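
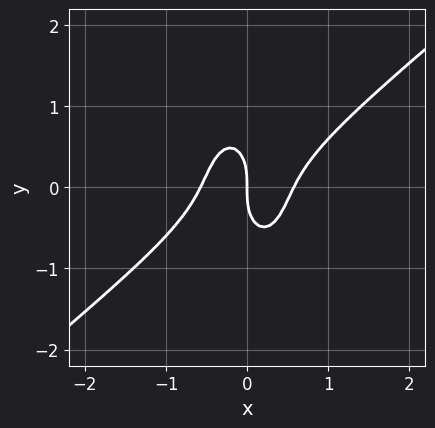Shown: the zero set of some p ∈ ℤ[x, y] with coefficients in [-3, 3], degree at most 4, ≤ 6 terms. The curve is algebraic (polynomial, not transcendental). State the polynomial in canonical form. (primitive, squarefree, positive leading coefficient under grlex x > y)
3*x^3 - 3*x^2*y - y^3 - x

1. Degree: no degree-2 curve has this shape, so deg p = 3.
2. Observable constraints: it meets the x-axis at x = 0 (among the integer gridlines); it meets the y-axis at y = 0 (among the integer gridlines).
3. Together with the visible shape, these determine p as stated.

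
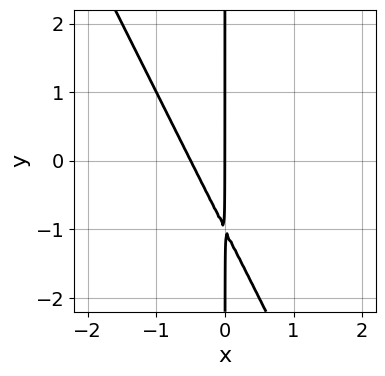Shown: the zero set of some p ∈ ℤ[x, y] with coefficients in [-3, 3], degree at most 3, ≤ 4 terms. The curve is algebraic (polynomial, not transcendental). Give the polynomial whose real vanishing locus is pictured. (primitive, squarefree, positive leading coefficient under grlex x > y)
2*x^2 + x*y + x

First, deg p = 2.
Then, from the visible intercepts: one x-axis crossing is at x = 0; the visible y-axis segment lies entirely on the curve.
Finally, solving for integer coefficients yields p as stated.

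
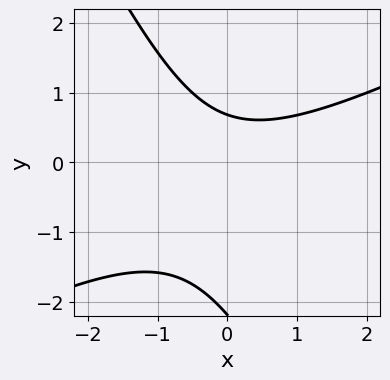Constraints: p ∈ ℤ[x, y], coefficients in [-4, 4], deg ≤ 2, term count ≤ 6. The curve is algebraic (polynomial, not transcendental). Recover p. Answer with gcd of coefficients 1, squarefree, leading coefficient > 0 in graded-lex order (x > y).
2*x^2 - 3*x*y - 2*y^2 - 3*y + 3

The degree is 2 — the shape is more complex than any degree-1 curve.
Reading off the gridlines: it misses every integer gridline on the x-axis.
The integer polynomial consistent with all of this is the stated p.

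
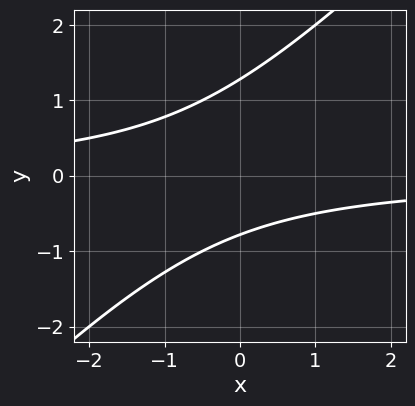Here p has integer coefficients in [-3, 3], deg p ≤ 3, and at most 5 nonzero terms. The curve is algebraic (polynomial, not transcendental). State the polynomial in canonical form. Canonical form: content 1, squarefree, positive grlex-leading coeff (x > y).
2*x*y - 2*y^2 + y + 2

(a) deg p = 2. The shape is more complex than any degree-1 curve.
(b) Against the integer gridlines: it misses every integer gridline on the x-axis.
(c) Putting this together gives p.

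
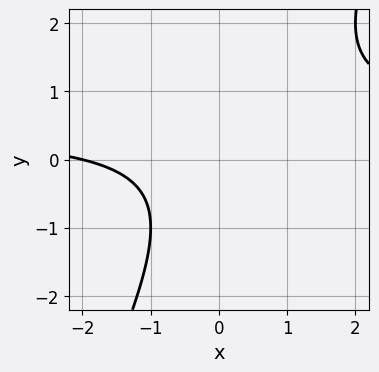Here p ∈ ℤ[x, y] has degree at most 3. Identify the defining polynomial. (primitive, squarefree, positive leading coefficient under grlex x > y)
2*x*y - y^2 - x - 2

First, the degree is 2 — the shape is more complex than any degree-1 curve.
Next, from the axis intercepts and sections: it misses every integer gridline on the y-axis; it crosses the x-axis at the gridline x = -2.
Finally, together with the visible shape, these determine p as stated.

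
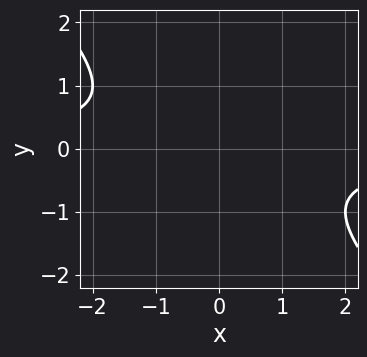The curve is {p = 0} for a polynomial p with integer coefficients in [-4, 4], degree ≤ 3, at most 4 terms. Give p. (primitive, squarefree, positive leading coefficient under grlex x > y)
x*y + y^2 + 1

First, deg p = 2.
Then, reading off the gridlines: it misses every integer gridline on the y-axis; it misses every integer gridline on the x-axis.
Finally, the integer polynomial consistent with all of this is the stated p.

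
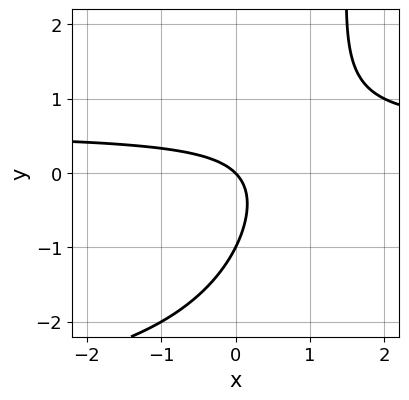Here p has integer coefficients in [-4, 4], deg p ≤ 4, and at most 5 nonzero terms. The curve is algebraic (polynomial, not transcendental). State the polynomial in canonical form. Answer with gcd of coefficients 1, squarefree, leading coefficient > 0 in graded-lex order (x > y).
First, deg p = 3. A generic line meets the curve in up to 3 points.
Next, from the axis intercepts and sections: among the integer gridlines, it crosses the y-axis at y ∈ {-1, 0}; one x-axis crossing is at x = 0.
Finally, these observations pin down the coefficients.

x*y^2 + 3*x*y - 2*y^2 - 2*x - 2*y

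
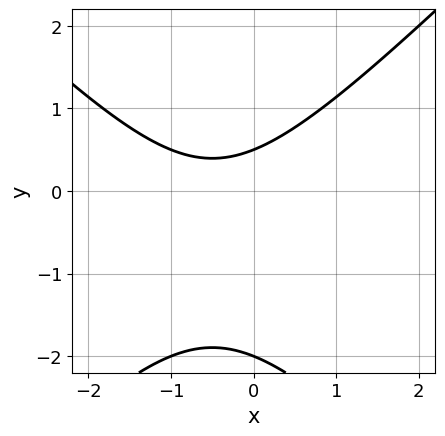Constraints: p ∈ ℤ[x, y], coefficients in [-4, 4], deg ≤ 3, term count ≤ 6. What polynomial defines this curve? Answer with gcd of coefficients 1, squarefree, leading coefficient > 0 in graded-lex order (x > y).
deg p = 2. No degree-1 curve has this shape.
Observable constraints: the curve avoids every integer x-axis point in the box; one y-axis crossing is at y = -2.
Solving for integer coefficients yields p as stated.

2*x^2 - 2*y^2 + 2*x - 3*y + 2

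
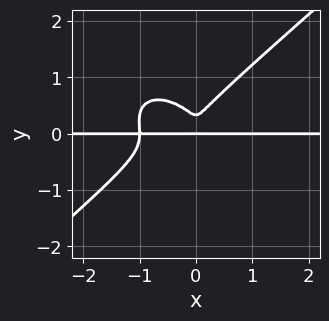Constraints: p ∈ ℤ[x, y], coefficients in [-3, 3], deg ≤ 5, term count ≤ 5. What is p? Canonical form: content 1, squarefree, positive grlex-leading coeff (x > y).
2*x^3*y - 3*y^4 + 2*x^2*y + y^3

(a) The degree is 4 — a generic line meets the curve in up to 4 points.
(b) Reading off the gridlines: the visible x-axis segment lies entirely on the curve; one y-axis crossing is at y = 0.
(c) Matching integer coefficients to the picture gives p.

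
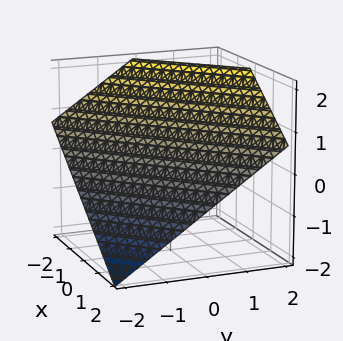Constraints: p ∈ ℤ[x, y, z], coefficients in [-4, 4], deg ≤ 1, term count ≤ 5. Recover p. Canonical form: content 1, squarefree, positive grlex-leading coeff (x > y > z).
2*x - 2*y + 3*z - 2

1. Degree: the surface is flat (a plane), so deg p = 1.
2. From the axis intercepts and sections: it meets the x-axis at x = 1 (among the integer gridlines); one y-axis crossing is at y = -1.
3. Together with the visible shape, these determine p as stated.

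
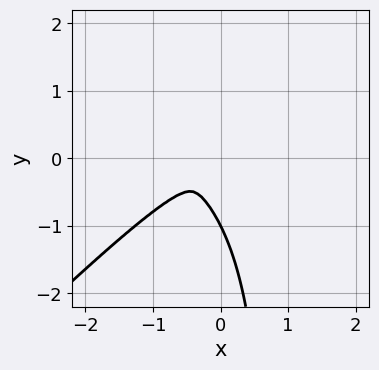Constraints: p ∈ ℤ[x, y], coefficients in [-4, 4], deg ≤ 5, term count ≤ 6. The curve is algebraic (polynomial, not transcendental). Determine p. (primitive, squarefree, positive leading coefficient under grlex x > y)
x^4 - x*y^3 + x*y^2 + y^3 + y^2

First, the degree is 4 — no degree-3 curve has this shape.
Next, observable constraints: one y-axis crossing is at y = -1.
Finally, matching integer coefficients to the picture gives p.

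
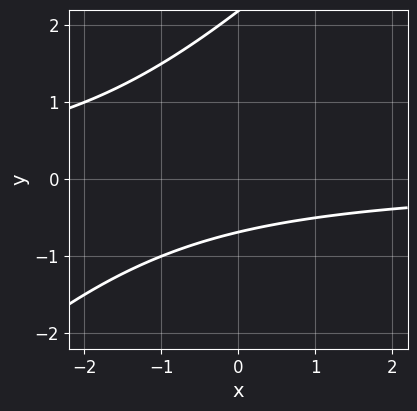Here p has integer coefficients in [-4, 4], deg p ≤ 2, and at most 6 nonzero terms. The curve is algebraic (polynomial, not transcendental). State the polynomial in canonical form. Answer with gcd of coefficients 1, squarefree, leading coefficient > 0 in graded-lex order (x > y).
2*x*y - 2*y^2 + 3*y + 3

deg p = 2. A generic line meets the curve in up to 2 points.
From the axis intercepts and sections: it misses every integer gridline on the x-axis.
Assembling these constraints gives the stated polynomial.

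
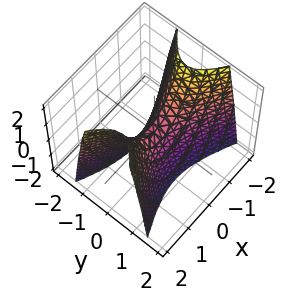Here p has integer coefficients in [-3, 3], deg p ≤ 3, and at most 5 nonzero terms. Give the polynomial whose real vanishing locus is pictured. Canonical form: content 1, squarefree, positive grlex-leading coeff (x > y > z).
x^2 - 3*y^2 - z

First, the degree is 2 — a saddle surface; a quadric.
Next, symmetries: the x ↦ −x reflection is a symmetry, so x appears only in even powers; it's symmetric under y → −y, forcing even powers of y.
Then, observable constraints: it meets the x-axis at x = 0 (among the integer gridlines); it meets the z-axis at z = 0 (among the integer gridlines); one y-axis crossing is at y = 0.
Finally, together with the visible shape, these determine p as stated.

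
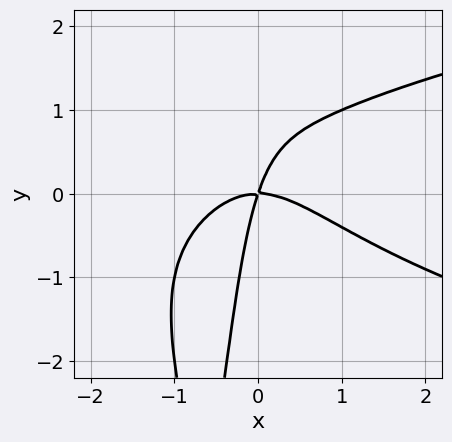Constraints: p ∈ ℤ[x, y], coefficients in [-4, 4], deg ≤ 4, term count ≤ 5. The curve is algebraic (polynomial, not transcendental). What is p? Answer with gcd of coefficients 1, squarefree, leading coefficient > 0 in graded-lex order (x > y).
2*x^2*y^2 - 2*x^3 + 2*x*y^2 - 3*x*y + y^2

Degree: no degree-3 curve has this shape, so deg p = 4.
From the axis intercepts and sections: it crosses the x-axis at the gridline x = 0; it crosses the y-axis at the gridline y = 0.
Together with the visible shape, these determine p as stated.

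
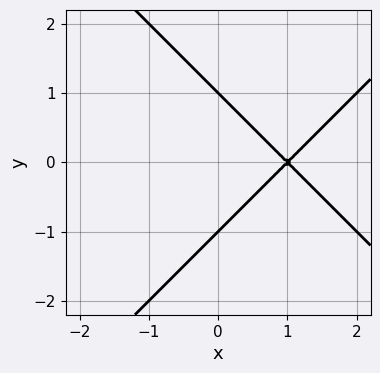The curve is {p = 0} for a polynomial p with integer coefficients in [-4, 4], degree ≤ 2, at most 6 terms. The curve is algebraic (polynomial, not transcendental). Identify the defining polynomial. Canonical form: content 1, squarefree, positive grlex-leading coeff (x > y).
x^2 - y^2 - 2*x + 1

1. Degree: a generic line meets the curve in up to 2 points, so deg p = 2.
2. Symmetries: the y ↦ −y reflection is a symmetry, so y appears only in even powers.
3. From the axis intercepts and sections: it meets the x-axis at x = 1 (among the integer gridlines); among the integer gridlines, it crosses the y-axis at y ∈ {-1, 1}.
4. Fitting integer coefficients to these (and the overall shape) gives p.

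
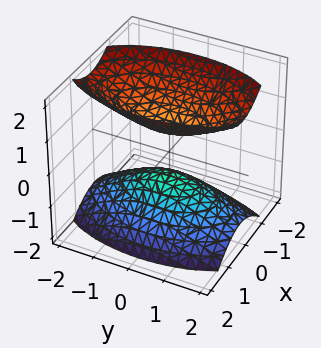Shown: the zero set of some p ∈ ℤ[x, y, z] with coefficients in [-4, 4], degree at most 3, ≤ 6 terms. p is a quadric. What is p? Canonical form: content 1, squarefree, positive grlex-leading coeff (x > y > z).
(a) The picture has 2 separate pieces. They look like related sheets of one shape, so recover p as a whole.
(b) Degree: two separate bowl-shaped sheets opening away from each other; a quadric, so deg p = 2.
(c) Symmetries: the x ↦ −x reflection is a symmetry, so x appears only in even powers; it's symmetric under y → −y, forcing even powers of y; mirror symmetry z ↦ −z ⇒ only even powers of z.
(d) Checking where it meets the axes: no y-intercept at any integer in the box; the surface avoids every integer x-axis point in the box.
(e) The integer polynomial consistent with all of this is the stated p.

3*x^2 + y^2 - 2*z^2 + 1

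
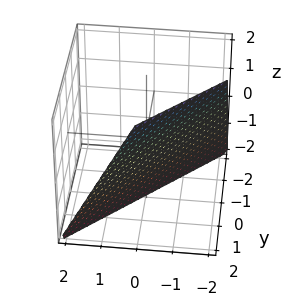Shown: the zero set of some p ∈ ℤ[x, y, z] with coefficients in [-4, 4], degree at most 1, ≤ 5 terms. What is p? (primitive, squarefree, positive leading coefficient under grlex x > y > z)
2*x - 2*y + z + 2

The degree is 1 — every cross-section is a straight line — this is a plane.
Observable constraints: one y-axis crossing is at y = 1; one x-axis crossing is at x = -1.
Fitting integer coefficients to these (and the overall shape) gives p.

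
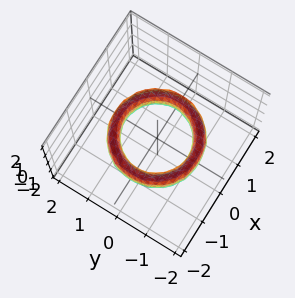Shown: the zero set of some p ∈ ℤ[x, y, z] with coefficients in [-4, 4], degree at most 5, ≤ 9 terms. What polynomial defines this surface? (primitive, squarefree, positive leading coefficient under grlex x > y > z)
x^4 + 2*x^2*y^2 + y^4 - 3*x^2 - 3*y^2 + z^2 + 2

First, deg p = 4. No degree-3 surface has this shape.
Then, by symmetry, the z-axis is an axis of rotation, so x and y enter only as x² + y².
Next, checking where it meets the axes: the y-axis gridline crossings are at y ∈ {-1, 1}; a circular section at z = 0 has radius exactly 1; among the integer gridlines, it crosses the x-axis at x ∈ {-1, 1}.
Finally, together with the visible shape, these determine p as stated.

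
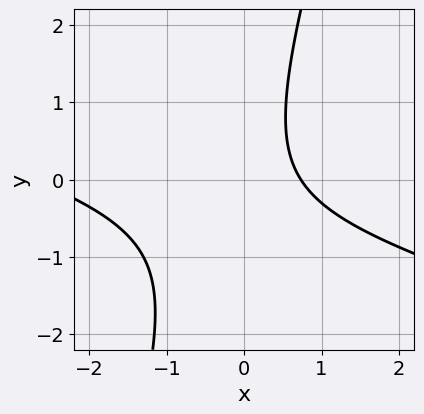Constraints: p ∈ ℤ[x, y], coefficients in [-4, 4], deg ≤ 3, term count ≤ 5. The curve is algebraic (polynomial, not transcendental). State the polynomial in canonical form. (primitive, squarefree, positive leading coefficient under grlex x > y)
x^2 + 3*x*y - y^2 + 2*x - 2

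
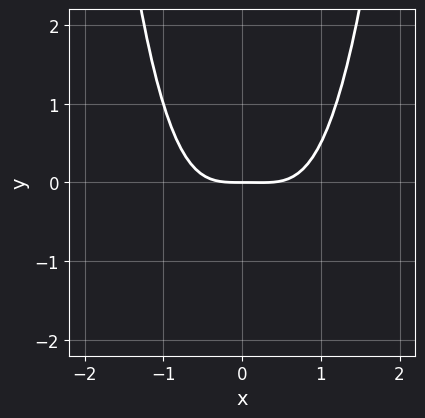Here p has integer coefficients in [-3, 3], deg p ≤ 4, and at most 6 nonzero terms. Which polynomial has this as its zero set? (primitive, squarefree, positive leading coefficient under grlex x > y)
1. The degree is 4 — no degree-3 curve has this shape.
2. Against the integer gridlines: one x-axis crossing is at x = 0; one y-axis crossing is at y = 0.
3. Matching integer coefficients to the picture gives p.

3*x^4 - x^3 - x^2*y - 3*y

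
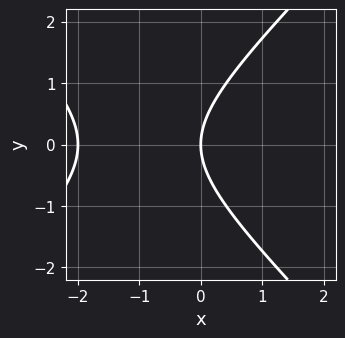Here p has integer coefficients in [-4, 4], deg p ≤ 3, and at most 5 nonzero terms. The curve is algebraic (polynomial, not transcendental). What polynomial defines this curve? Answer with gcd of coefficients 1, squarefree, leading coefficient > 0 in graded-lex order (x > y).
x^2 - y^2 + 2*x

First, the degree is 2 — the shape is more complex than any degree-1 curve.
Next, symmetries: mirror symmetry y ↦ −y ⇒ only even powers of y.
Then, checking where it meets the axes: it meets the y-axis at y = 0 (among the integer gridlines); among the integer gridlines, it crosses the x-axis at x ∈ {-2, 0}.
Finally, fitting integer coefficients to these (and the overall shape) gives p.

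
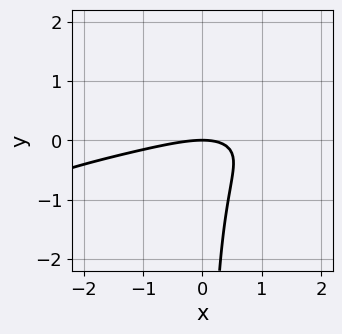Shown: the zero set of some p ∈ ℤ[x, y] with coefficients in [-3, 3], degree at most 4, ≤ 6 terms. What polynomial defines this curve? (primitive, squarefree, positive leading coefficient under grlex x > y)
The degree is 4 — a generic line meets the curve in up to 4 points.
Checking where it meets the axes: it meets the y-axis at y = 0 (among the integer gridlines); it meets the x-axis at x = 0 (among the integer gridlines).
Solving for integer coefficients yields p as stated.

x^2*y^2 + 3*x*y^2 + x^2 - 3*x*y + 3*y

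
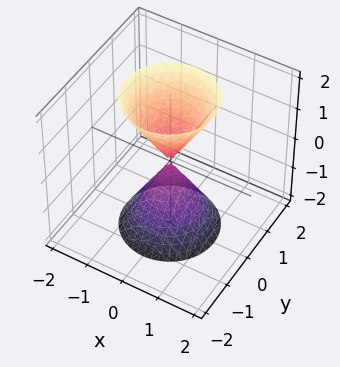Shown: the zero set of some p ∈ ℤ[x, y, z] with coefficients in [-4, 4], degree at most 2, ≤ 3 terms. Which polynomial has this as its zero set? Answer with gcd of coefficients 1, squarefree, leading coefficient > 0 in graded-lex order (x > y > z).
(a) There are 2 components.
(b) The degree is 2 — a double cone through the origin; a quadric.
(c) Symmetries: the z ↦ −z reflection is a symmetry, so z appears only in even powers; the surface is invariant under rotation about z: p = q(x² + y², z).
(d) Reading off the gridlines: a circular section at z = -2 has radius between 1 and 2; it crosses the y-axis at the gridline y = 0.
(e) Putting this together gives p.

3*x^2 + 3*y^2 - z^2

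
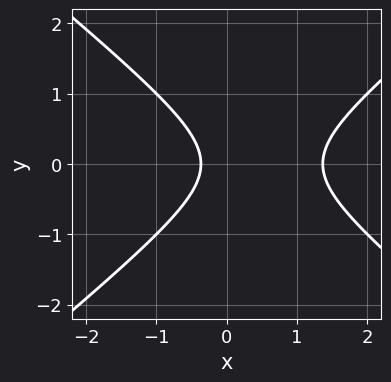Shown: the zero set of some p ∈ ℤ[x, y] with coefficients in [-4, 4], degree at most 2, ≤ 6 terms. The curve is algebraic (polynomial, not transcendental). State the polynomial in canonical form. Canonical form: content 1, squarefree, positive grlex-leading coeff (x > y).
First, degree: the shape is more complex than any degree-1 curve, so deg p = 2.
Next, symmetries: mirror symmetry y ↦ −y ⇒ only even powers of y.
Then, against the integer gridlines: it misses every integer gridline on the y-axis.
Finally, assembling these constraints gives the stated polynomial.

2*x^2 - 3*y^2 - 2*x - 1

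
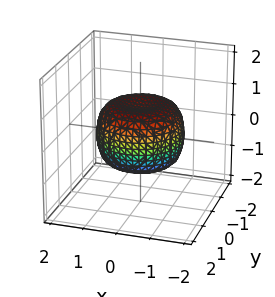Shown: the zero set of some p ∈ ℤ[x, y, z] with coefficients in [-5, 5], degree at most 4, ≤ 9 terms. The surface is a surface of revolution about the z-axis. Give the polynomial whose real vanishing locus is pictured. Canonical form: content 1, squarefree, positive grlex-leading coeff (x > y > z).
2*x^4 + 4*x^2*y^2 + 2*y^4 - 2*x^2 - 2*y^2 + 3*z^2 - 2

The degree is 4 — the shape is more complex than any degree-3 surface.
Symmetries: every cross-section ⟂ z is a circle, so x, y appear only via x² + y².
Observable constraints: a circular section at z = 0 has radius between 1 and 2.
Assembling these constraints gives the stated polynomial.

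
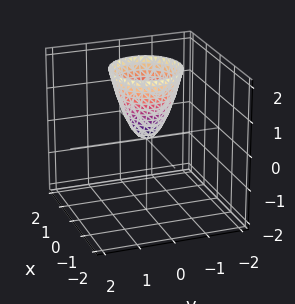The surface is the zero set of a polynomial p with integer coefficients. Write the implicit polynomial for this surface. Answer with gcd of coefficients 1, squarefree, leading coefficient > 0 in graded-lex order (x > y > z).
(a) The degree is 2 — a paraboloid; a quadric.
(b) Symmetries: rotational symmetry about the z-axis ⇒ p depends on x, y only through x² + y².
(c) Checking where it meets the axes: a circular section at z = 2 has radius exactly 1; it meets the z-axis at z = 0 (among the integer gridlines).
(d) Fitting integer coefficients to these (and the overall shape) gives p.

2*x^2 + 2*y^2 - z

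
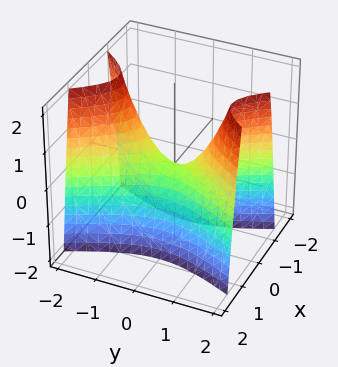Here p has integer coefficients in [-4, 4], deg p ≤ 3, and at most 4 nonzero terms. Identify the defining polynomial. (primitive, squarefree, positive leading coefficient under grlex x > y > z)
3*x^2 - y^2 + z

Degree: a saddle surface; a quadric, so deg p = 2.
Symmetries: mirror symmetry y ↦ −y ⇒ only even powers of y; mirror symmetry x ↦ −x ⇒ only even powers of x.
Against the integer gridlines: one z-axis crossing is at z = 0; one x-axis crossing is at x = 0; it crosses the y-axis at the gridline y = 0.
The integer polynomial consistent with all of this is the stated p.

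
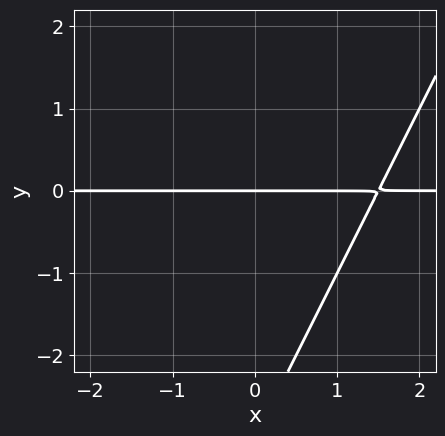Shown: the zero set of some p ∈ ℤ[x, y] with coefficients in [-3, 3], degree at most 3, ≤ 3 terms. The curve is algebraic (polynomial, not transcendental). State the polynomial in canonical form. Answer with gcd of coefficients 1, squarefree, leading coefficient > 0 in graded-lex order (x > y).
2*x*y - y^2 - 3*y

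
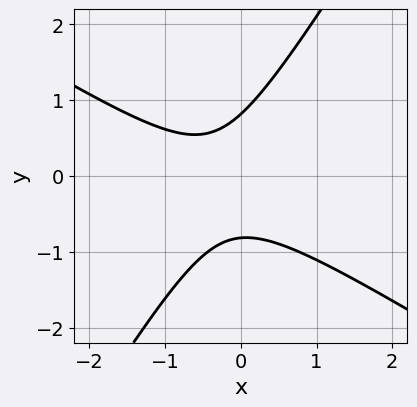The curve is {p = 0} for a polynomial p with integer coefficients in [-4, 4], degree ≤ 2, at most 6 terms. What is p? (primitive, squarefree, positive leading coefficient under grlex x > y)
3*x^2 + 3*x*y - 3*y^2 + 2*x + 2

deg p = 2. No degree-1 curve has this shape.
From the axis intercepts and sections: the curve avoids every integer x-axis point in the box.
These observations pin down the coefficients.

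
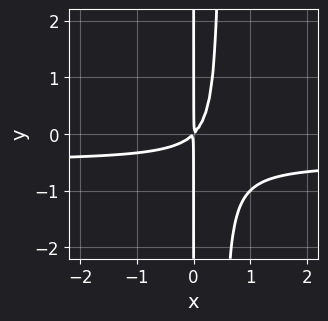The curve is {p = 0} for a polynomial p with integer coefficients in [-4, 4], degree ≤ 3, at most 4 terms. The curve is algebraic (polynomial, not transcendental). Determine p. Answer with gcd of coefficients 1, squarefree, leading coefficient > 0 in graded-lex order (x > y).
1. The degree is 3 — the shape is more complex than any degree-2 curve.
2. From the visible intercepts: the visible y-axis segment lies entirely on the curve.
3. Together with the visible shape, these determine p as stated.

2*x^2*y + x^2 - x*y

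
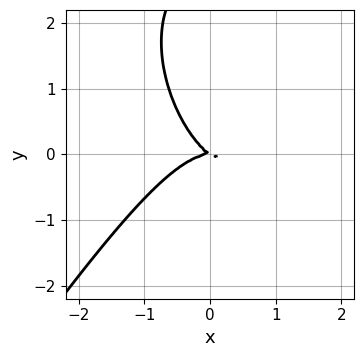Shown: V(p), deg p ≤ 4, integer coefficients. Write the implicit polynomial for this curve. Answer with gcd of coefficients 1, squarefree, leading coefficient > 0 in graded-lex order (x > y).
First, degree: no degree-2 curve has this shape, so deg p = 3.
Then, against the integer gridlines: it crosses the x-axis at the gridline x = 0; it meets the y-axis at y = 0 (among the integer gridlines).
Finally, fitting integer coefficients to these (and the overall shape) gives p.

3*x^3 - y^3 + 2*x*y + 3*y^2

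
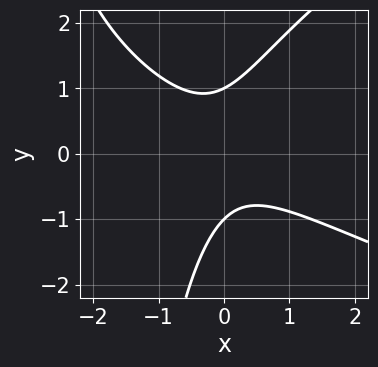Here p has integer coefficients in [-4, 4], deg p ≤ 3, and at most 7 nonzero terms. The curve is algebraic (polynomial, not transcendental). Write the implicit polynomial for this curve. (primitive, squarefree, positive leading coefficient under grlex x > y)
(a) The degree is 3 — the shape is more complex than any degree-2 curve.
(b) From the axis intercepts and sections: among the integer gridlines, it crosses the y-axis at y ∈ {-1, 1}; it misses every integer gridline on the x-axis.
(c) Solving for integer coefficients yields p as stated.

x*y^2 - 3*x^2 - 3*x*y + 2*y^2 - 2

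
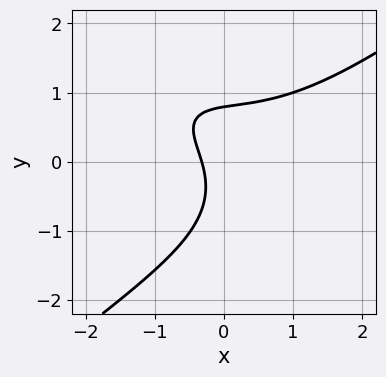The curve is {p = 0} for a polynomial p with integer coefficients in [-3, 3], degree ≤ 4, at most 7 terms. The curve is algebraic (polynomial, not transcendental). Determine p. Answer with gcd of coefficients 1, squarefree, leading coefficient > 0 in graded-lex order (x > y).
x^3 - 2*y^3 - 3*x*y + 3*x + 1

(a) Degree: no degree-2 curve has this shape, so deg p = 3.
(b) Putting this together gives p.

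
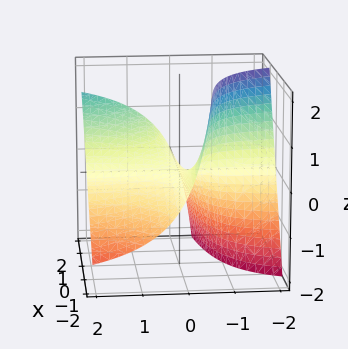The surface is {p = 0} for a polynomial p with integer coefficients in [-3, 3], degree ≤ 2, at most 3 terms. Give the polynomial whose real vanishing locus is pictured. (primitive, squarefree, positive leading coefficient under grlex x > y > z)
x*y - y*z - z

First, the degree is 2 — the shape is more complex than any degree-1 surface.
Next, observable constraints: every point of the y-axis in the box is on the surface; one z-axis crossing is at z = 0; every point of the x-axis in the box is on the surface.
Finally, these observations pin down the coefficients.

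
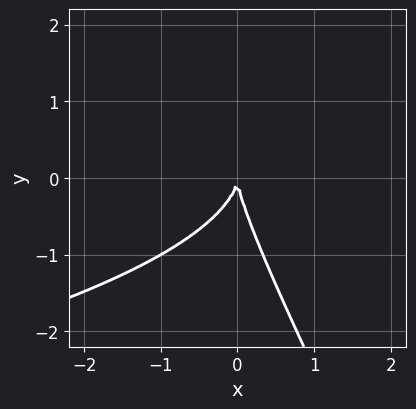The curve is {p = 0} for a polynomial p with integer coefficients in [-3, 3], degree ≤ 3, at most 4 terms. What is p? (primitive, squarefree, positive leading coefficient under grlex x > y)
(a) Degree: a generic line meets the curve in up to 3 points, so deg p = 3.
(b) Reading off the gridlines: it meets the y-axis at y = 0 (among the integer gridlines); it meets the x-axis at x = 0 (among the integer gridlines).
(c) Assembling these constraints gives the stated polynomial.

2*x*y^2 + y^3 + 3*x^2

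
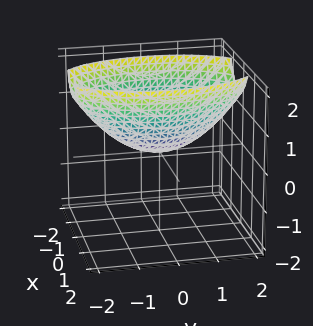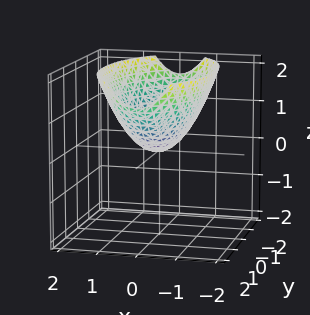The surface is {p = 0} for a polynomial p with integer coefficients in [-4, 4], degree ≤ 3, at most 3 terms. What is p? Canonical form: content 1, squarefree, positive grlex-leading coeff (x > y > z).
(a) Degree: a single bowl opening along one axis; a quadric, so deg p = 2.
(b) Symmetries: mirror symmetry y ↦ −y ⇒ only even powers of y; the x ↦ −x reflection is a symmetry, so x appears only in even powers.
(c) From the axis intercepts and sections: it crosses the z-axis at the gridline z = 0; one y-axis crossing is at y = 0.
(d) Together with the visible shape, these determine p as stated.

3*x^2 + y^2 - 3*z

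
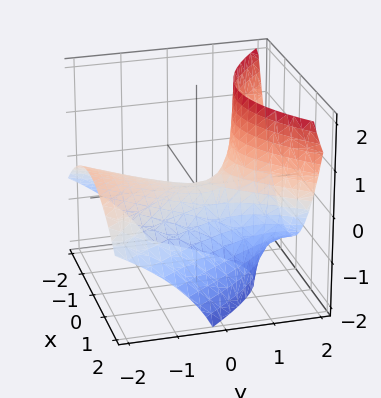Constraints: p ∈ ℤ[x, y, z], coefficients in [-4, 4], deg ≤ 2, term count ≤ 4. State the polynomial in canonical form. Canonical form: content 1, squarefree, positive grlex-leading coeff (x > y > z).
2*x^2 - y^2 - 3*y*z + 3*z

The degree is 2 — a generic line meets the surface in up to 2 points.
Reading off the gridlines: it meets the x-axis at x = 0 (among the integer gridlines); it crosses the z-axis at the gridline z = 0.
Fitting integer coefficients to these (and the overall shape) gives p.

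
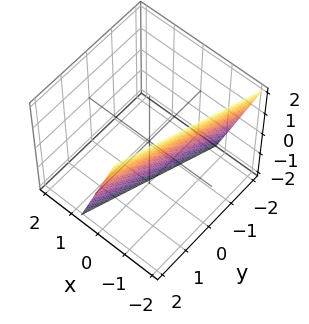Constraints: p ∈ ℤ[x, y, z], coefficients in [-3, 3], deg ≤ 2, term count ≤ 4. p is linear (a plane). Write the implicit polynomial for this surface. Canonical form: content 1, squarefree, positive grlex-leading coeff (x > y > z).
3*x - y + z + 2

Degree: every cross-section is a straight line — this is a plane, so deg p = 1.
From the axis intercepts and sections: it crosses the y-axis at the gridline y = 2; it meets the z-axis at z = -2 (among the integer gridlines).
Assembling these constraints gives the stated polynomial.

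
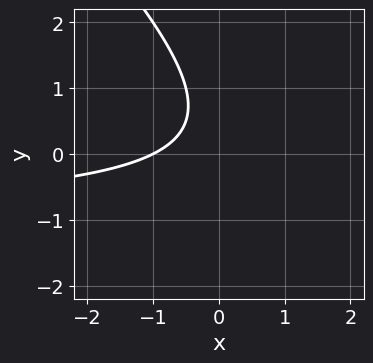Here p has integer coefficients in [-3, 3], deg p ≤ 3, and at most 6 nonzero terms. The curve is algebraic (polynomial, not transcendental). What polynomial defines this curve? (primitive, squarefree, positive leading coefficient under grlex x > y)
First, deg p = 2. No degree-1 curve has this shape.
Then, from the axis intercepts and sections: it meets the x-axis at x = -1 (among the integer gridlines); the curve avoids every integer y-axis point in the box.
Finally, putting this together gives p.

x*y + y^2 + x - y + 1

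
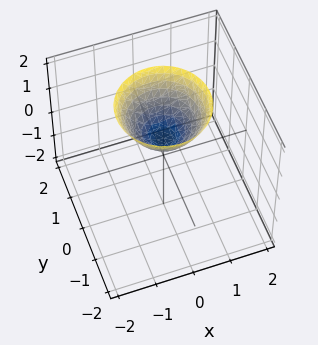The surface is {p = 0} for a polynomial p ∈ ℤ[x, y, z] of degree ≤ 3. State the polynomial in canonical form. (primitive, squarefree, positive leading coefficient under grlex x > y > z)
3*x^2 + 3*y^2 - 3*z + 2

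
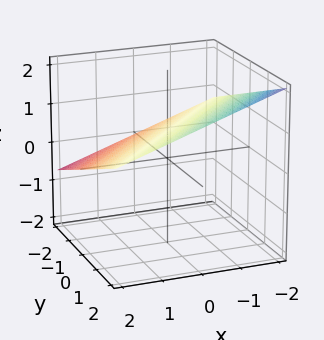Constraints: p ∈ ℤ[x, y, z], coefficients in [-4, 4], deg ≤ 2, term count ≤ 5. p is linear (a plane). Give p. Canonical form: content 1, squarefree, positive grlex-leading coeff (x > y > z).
deg p = 1. The surface is flat (a plane).
Checking where it meets the axes: one x-axis crossing is at x = 2; it meets the y-axis at y = -2 (among the integer gridlines).
These observations pin down the coefficients.

x - y + 3*z - 2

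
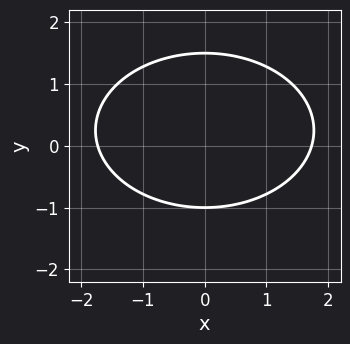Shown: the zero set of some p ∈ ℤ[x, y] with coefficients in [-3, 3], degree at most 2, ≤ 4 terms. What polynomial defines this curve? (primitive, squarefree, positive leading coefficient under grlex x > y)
First, deg p = 2.
Then, symmetries: mirror symmetry x ↦ −x ⇒ only even powers of x.
Next, from the visible intercepts: it crosses the y-axis at the gridline y = -1.
Finally, fitting integer coefficients to these (and the overall shape) gives p.

x^2 + 2*y^2 - y - 3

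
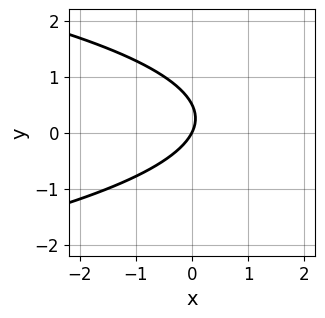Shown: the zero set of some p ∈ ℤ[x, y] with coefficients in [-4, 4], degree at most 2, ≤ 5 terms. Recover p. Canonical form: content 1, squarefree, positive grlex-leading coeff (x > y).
1. The degree is 2 — a generic line meets the curve in up to 2 points.
2. From the axis intercepts and sections: one y-axis crossing is at y = 0; one x-axis crossing is at x = 0.
3. Together with the visible shape, these determine p as stated.

2*y^2 + 2*x - y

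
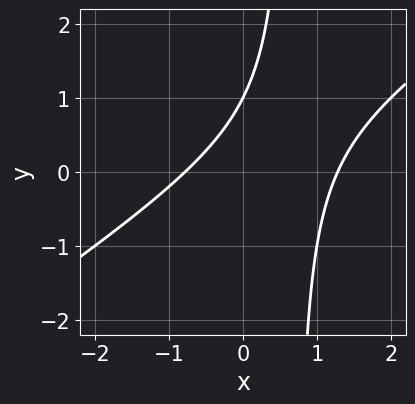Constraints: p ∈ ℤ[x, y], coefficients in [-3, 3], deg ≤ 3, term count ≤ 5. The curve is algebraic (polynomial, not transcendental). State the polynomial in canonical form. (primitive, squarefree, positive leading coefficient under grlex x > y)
First, deg p = 2.
Next, checking where it meets the axes: one y-axis crossing is at y = 1.
Finally, fitting integer coefficients to these (and the overall shape) gives p.

2*x^2 - 3*x*y - x + 2*y - 2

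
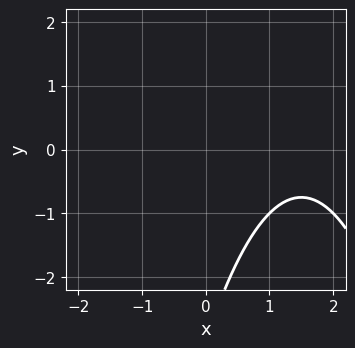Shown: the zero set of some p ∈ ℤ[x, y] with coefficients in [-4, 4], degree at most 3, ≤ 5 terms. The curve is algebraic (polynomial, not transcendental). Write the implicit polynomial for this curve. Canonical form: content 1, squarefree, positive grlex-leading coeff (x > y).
x^2 - 3*x + y + 3

(a) Degree: no degree-1 curve has this shape, so deg p = 2.
(b) From the visible intercepts: no y-intercept at any integer in the box; it misses every integer gridline on the x-axis.
(c) Fitting integer coefficients to these (and the overall shape) gives p.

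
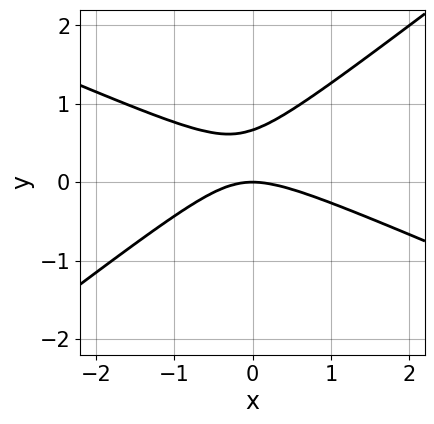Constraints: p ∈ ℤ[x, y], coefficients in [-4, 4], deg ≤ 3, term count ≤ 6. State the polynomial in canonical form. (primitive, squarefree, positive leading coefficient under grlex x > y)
x^2 + x*y - 3*y^2 + 2*y

1. The degree is 2 — a generic line meets the curve in up to 2 points.
2. Checking where it meets the axes: it crosses the y-axis at the gridline y = 0; it meets the x-axis at x = 0 (among the integer gridlines).
3. Solving for integer coefficients yields p as stated.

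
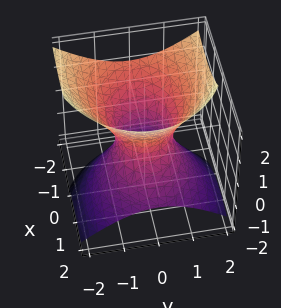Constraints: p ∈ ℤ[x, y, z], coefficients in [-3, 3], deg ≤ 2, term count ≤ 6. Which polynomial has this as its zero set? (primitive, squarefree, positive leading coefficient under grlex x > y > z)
2*x^2 + 3*x*z + 3*y^2 - 3*z^2 - 2

1. Degree: a generic line meets the surface in up to 2 points, so deg p = 2.
2. Reading off the gridlines: the x-axis gridline crossings are at x ∈ {-1, 1}; no z-intercept at any integer in the box.
3. Fitting integer coefficients to these (and the overall shape) gives p.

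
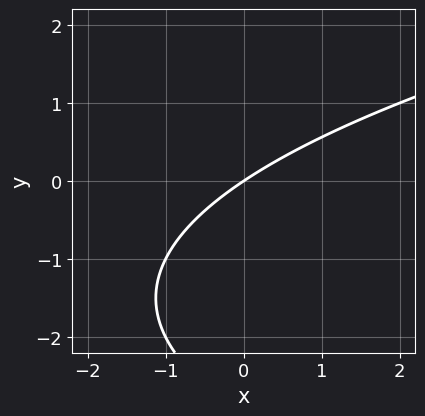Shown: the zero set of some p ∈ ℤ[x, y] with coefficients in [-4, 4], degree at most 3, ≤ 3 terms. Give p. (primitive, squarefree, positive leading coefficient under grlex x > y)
(a) Degree: the shape is more complex than any degree-1 curve, so deg p = 2.
(b) Reading off the gridlines: it crosses the y-axis at the gridline y = 0; one x-axis crossing is at x = 0.
(c) Matching integer coefficients to the picture gives p.

y^2 - 2*x + 3*y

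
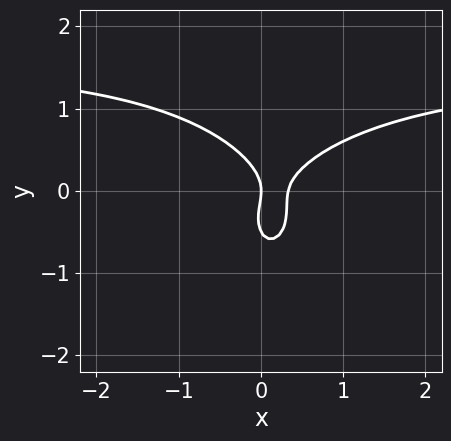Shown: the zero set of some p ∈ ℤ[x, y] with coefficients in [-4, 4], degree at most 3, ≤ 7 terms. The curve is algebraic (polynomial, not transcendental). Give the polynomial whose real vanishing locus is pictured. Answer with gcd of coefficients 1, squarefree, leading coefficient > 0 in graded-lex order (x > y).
2*x^2*y + 2*y^3 - 3*x^2 + y^2 + x

(a) deg p = 3.
(b) From the axis intercepts and sections: it meets the x-axis at x = 0 (among the integer gridlines); one y-axis crossing is at y = 0.
(c) Assembling these constraints gives the stated polynomial.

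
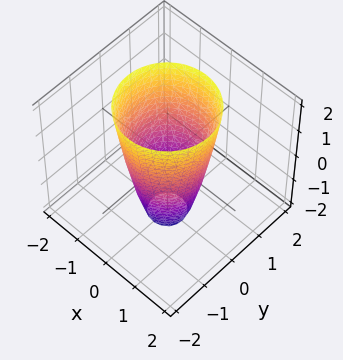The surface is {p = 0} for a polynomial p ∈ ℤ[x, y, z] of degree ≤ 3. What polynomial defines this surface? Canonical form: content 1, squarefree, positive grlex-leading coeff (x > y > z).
3*x^2 + 3*y^2 - z - 3

(a) Degree: a generic line meets the surface in up to 2 points, so deg p = 2.
(b) Symmetry: the z-axis is an axis of rotation, so x and y enter only as x² + y².
(c) Observable constraints: the y-axis gridline crossings are at y ∈ {-1, 1}; it misses every integer gridline on the z-axis; a circular section at z = -1 has radius between 0 and 1.
(d) Together with the visible shape, these determine p as stated. Check: (1, 0, 0) on the x-axis lies on the surface, and p(1, 0, 0) = 0. ✓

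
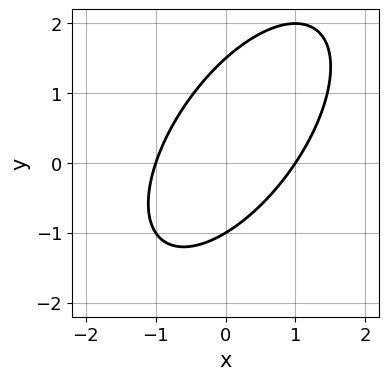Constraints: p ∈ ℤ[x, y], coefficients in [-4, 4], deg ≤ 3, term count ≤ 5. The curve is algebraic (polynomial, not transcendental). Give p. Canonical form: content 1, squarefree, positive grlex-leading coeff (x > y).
3*x^2 - 3*x*y + 2*y^2 - y - 3

First, degree: the shape is more complex than any degree-1 curve, so deg p = 2.
Then, checking where it meets the axes: among the integer gridlines, it crosses the x-axis at x ∈ {-1, 1}; one y-axis crossing is at y = -1.
Finally, putting this together gives p.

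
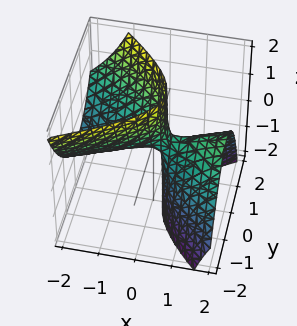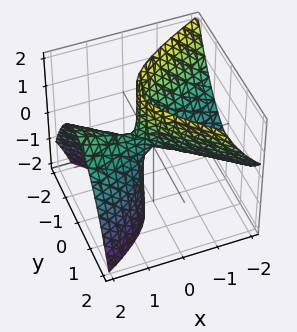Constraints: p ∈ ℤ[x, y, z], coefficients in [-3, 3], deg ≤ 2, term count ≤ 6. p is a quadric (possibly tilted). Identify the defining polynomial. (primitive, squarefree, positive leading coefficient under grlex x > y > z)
First, the degree is 2 — the shape is more complex than any degree-1 surface.
Then, from the axis intercepts and sections: it crosses the x-axis at the gridline x = 0; one z-axis crossing is at z = 0.
Finally, together with the visible shape, these determine p as stated.

x^2 - x*y - 3*x*z - 3*y^2 + z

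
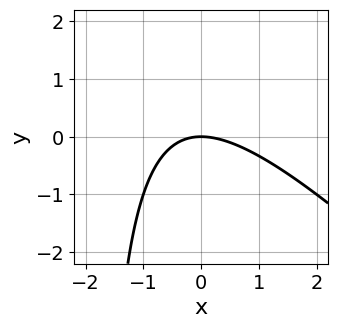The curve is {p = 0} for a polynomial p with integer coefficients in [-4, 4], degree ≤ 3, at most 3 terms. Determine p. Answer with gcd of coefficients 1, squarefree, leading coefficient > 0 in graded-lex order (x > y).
(a) Degree: a generic line meets the curve in up to 2 points, so deg p = 2.
(b) From the axis intercepts and sections: one y-axis crossing is at y = 0; it crosses the x-axis at the gridline x = 0.
(c) Solving for integer coefficients yields p as stated.

x^2 + x*y + 2*y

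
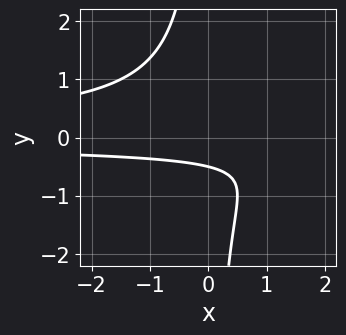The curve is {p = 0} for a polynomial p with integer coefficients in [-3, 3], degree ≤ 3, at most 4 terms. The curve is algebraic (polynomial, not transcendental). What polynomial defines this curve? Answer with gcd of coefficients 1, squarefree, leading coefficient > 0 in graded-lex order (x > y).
1. Degree: no degree-2 curve has this shape, so deg p = 3.
2. From the visible intercepts: the curve avoids every integer x-axis point in the box.
3. Assembling these constraints gives the stated polynomial.

2*x*y^2 + 2*y + 1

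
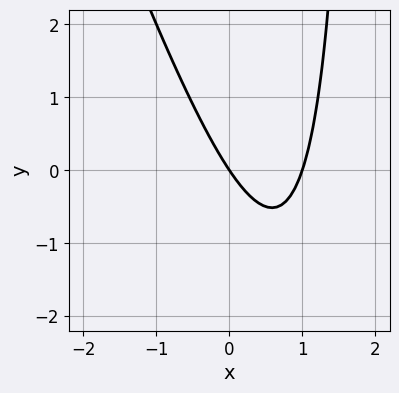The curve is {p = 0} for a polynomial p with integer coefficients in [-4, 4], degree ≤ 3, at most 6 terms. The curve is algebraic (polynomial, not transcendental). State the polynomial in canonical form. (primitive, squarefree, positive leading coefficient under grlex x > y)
3*x^2 + x*y - 3*x - 2*y

1. The degree is 2 — a generic line meets the curve in up to 2 points.
2. From the axis intercepts and sections: it crosses the y-axis at the gridline y = 0; among the integer gridlines, it crosses the x-axis at x ∈ {0, 1}.
3. Matching integer coefficients to the picture gives p.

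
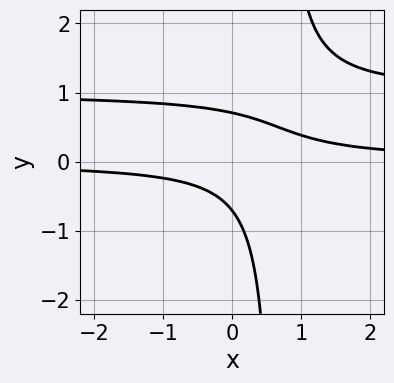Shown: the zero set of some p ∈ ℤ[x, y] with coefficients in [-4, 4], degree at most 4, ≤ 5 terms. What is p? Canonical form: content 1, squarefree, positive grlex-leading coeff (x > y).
3*x*y^2 - 3*x*y - 2*y^2 + 1

(a) The degree is 3 — the shape is more complex than any degree-2 curve.
(b) Reading off the gridlines: no x-intercept at any integer in the box.
(c) Putting this together gives p.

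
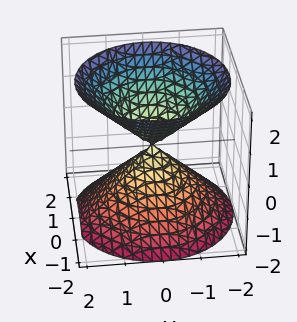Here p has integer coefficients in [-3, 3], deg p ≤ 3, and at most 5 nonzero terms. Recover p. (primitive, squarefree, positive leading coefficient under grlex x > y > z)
(a) There are 2 components. They look like related sheets of one shape, so recover p as a whole.
(b) deg p = 2. Two nappes meeting at a single point; a quadric.
(c) Symmetries: mirror symmetry z ↦ −z ⇒ only even powers of z; the z-axis is an axis of rotation, so x and y enter only as x² + y².
(d) From the axis intercepts and sections: a circular section at z = -1 has radius exactly 1; it meets the z-axis at z = 0 (among the integer gridlines); one x-axis crossing is at x = 0; one y-axis crossing is at y = 0.
(e) Solving for integer coefficients yields p as stated.

x^2 + y^2 - z^2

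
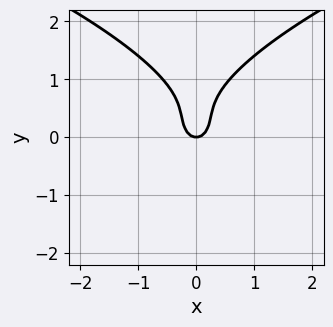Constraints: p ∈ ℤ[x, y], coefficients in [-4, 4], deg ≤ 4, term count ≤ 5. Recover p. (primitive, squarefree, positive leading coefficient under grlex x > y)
2*y^3 - 3*x^2 - 2*y^2 + y

First, the degree is 3 — a generic line meets the curve in up to 3 points.
Then, symmetries: mirror symmetry x ↦ −x ⇒ only even powers of x.
Next, from the visible intercepts: one x-axis crossing is at x = 0; it meets the y-axis at y = 0 (among the integer gridlines).
Finally, the integer polynomial consistent with all of this is the stated p.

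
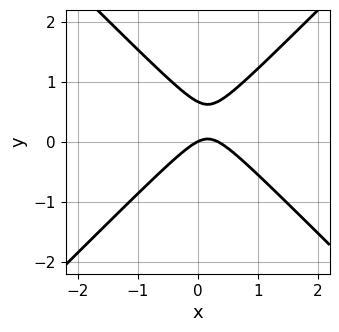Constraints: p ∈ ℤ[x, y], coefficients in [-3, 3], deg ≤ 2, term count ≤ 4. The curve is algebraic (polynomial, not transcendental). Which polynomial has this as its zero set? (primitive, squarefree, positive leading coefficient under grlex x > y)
3*x^2 - 3*y^2 - x + 2*y

1. The degree is 2 — a generic line meets the curve in up to 2 points.
2. From the axis intercepts and sections: it meets the y-axis at y = 0 (among the integer gridlines); it crosses the x-axis at the gridline x = 0.
3. Matching integer coefficients to the picture gives p.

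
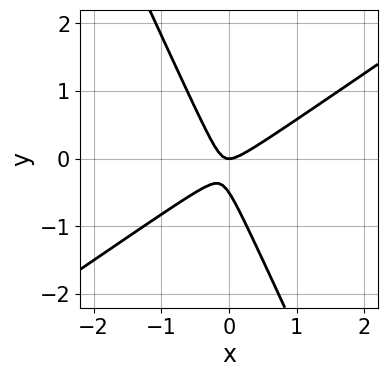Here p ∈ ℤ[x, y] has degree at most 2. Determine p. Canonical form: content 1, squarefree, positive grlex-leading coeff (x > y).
First, the degree is 2 — a generic line meets the curve in up to 2 points.
Next, from the visible intercepts: it crosses the x-axis at the gridline x = 0; it crosses the y-axis at the gridline y = 0.
Finally, together with the visible shape, these determine p as stated.

3*x^2 - 3*x*y - 2*y^2 - y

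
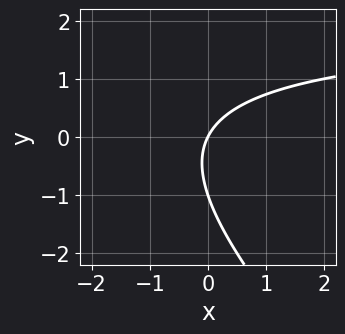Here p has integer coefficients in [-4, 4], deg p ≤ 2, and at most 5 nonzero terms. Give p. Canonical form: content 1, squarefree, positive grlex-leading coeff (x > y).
x*y + y^2 - 2*x + y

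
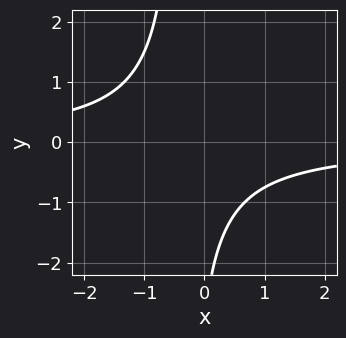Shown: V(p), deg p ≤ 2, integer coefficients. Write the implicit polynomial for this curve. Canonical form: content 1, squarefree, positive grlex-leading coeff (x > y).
3*x*y + y + 3

1. deg p = 2. A generic line meets the curve in up to 2 points.
2. From the axis intercepts and sections: it misses every integer gridline on the y-axis; no x-intercept at any integer in the box.
3. Solving for integer coefficients yields p as stated.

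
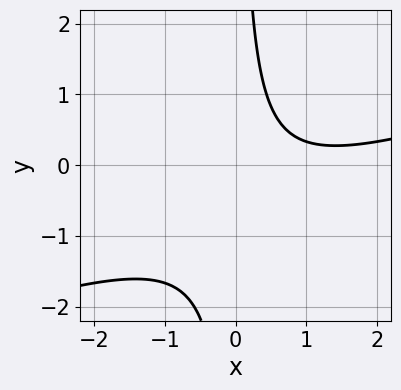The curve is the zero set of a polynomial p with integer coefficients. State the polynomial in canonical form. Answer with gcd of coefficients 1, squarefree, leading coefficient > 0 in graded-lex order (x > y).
x^2 - 3*x*y - 2*x + 2

(a) Degree: the shape is more complex than any degree-1 curve, so deg p = 2.
(b) From the axis intercepts and sections: no x-intercept at any integer in the box; no y-intercept at any integer in the box.
(c) The integer polynomial consistent with all of this is the stated p.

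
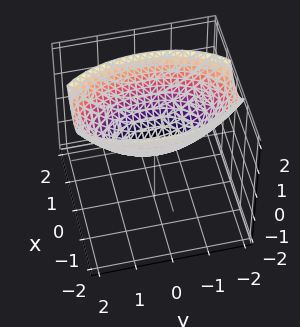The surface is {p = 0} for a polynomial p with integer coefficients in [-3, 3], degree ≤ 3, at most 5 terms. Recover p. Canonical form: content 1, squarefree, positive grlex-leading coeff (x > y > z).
1. deg p = 2. A single bowl opening along one axis; a quadric.
2. Symmetries: it's symmetric under y → −y, forcing even powers of y; the x ↦ −x reflection is a symmetry, so x appears only in even powers.
3. Observable constraints: one y-axis crossing is at y = 0; it crosses the x-axis at the gridline x = 0; one z-axis crossing is at z = 0.
4. These observations pin down the coefficients.

3*x^2 + y^2 - 3*z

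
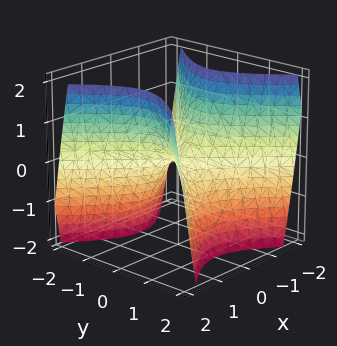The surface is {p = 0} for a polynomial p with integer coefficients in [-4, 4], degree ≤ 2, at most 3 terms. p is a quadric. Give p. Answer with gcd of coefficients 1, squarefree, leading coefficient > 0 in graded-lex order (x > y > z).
deg p = 2. A hyperbolic paraboloid; a quadric.
Symmetries: mirror symmetry x ↦ −x ⇒ only even powers of x; it's symmetric under y → −y, forcing even powers of y.
Reading off the gridlines: it meets the x-axis at x = 0 (among the integer gridlines); one z-axis crossing is at z = 0; it meets the y-axis at y = 0 (among the integer gridlines).
Together with the visible shape, these determine p as stated.

3*x^2 - 3*y^2 - 2*z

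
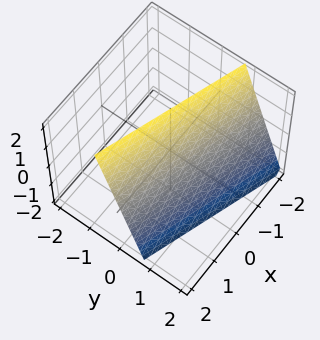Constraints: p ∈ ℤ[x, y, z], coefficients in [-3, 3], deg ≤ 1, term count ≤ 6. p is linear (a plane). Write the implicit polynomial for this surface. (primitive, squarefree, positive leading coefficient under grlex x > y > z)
x + 3*y + z - 2

First, the degree is 1 — every cross-section is a straight line — this is a plane.
Then, reading off the gridlines: it crosses the z-axis at the gridline z = 2; one x-axis crossing is at x = 2.
Finally, putting this together gives p.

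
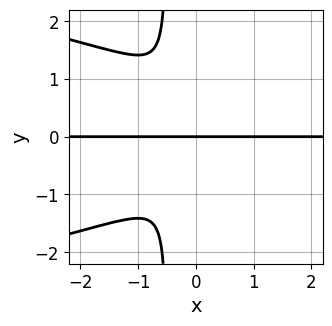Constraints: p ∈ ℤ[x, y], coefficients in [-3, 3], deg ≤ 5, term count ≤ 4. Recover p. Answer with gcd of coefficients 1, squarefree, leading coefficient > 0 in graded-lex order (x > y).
2*x*y^3 + 2*x^2*y + y^3

(a) Degree: a generic line meets the curve in up to 4 points, so deg p = 4.
(b) From the axis intercepts and sections: the visible x-axis segment lies entirely on the curve; it meets the y-axis at y = 0 (among the integer gridlines).
(c) Solving for integer coefficients yields p as stated.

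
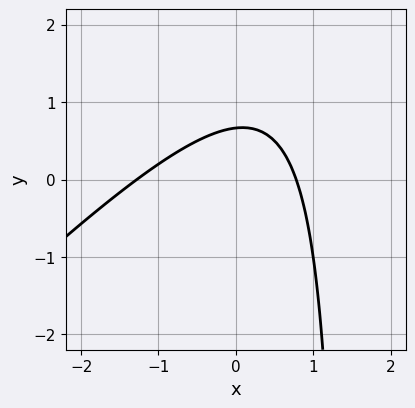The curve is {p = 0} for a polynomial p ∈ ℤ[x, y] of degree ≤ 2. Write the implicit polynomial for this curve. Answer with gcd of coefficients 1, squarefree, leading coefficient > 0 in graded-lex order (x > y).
2*x^2 - 2*x*y + x + 3*y - 2

(a) deg p = 2. A generic line meets the curve in up to 2 points.
(b) The integer polynomial consistent with all of this is the stated p.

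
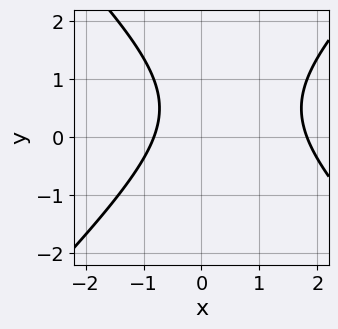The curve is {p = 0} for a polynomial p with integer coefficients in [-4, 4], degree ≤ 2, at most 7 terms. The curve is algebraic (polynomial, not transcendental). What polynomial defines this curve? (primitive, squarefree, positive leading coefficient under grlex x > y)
First, the degree is 2 — a generic line meets the curve in up to 2 points.
Next, against the integer gridlines: no y-intercept at any integer in the box.
Finally, matching integer coefficients to the picture gives p.

2*x^2 - 2*y^2 - 2*x + 2*y - 3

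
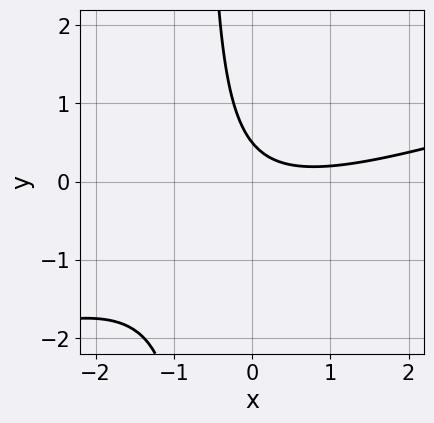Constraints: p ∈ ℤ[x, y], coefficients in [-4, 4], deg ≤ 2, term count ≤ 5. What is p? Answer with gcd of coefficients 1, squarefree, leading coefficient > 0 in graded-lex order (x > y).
x^2 - 3*x*y - x - 2*y + 1

First, deg p = 2. No degree-1 curve has this shape.
Next, against the integer gridlines: the curve avoids every integer x-axis point in the box.
Finally, these observations pin down the coefficients.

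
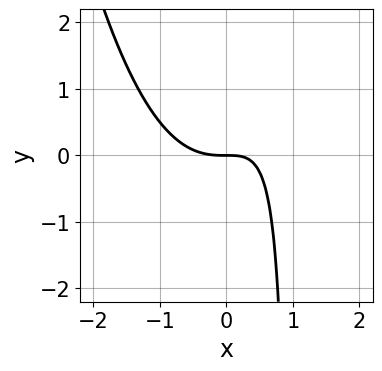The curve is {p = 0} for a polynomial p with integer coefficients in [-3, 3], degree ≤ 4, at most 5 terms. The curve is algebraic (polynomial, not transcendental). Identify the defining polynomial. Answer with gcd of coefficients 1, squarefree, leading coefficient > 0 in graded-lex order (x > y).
(a) Degree: no degree-2 curve has this shape, so deg p = 3.
(b) Observable constraints: it meets the x-axis at x = 0 (among the integer gridlines); it crosses the y-axis at the gridline y = 0.
(c) Fitting integer coefficients to these (and the overall shape) gives p.

x^3 - x*y + y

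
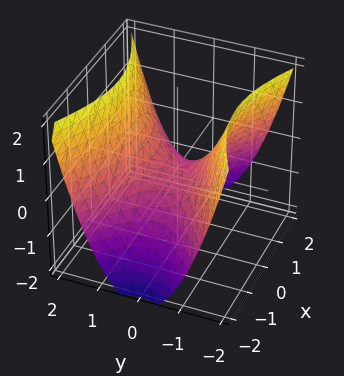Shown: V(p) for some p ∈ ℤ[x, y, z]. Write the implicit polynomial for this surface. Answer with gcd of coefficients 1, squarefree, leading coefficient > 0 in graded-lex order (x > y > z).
x^2 - 2*y^2 + 2*z

1. The degree is 2 — a saddle surface; a quadric.
2. Symmetries: the x ↦ −x reflection is a symmetry, so x appears only in even powers; mirror symmetry y ↦ −y ⇒ only even powers of y.
3. Reading off the gridlines: one z-axis crossing is at z = 0; it crosses the x-axis at the gridline x = 0.
4. The integer polynomial consistent with all of this is the stated p.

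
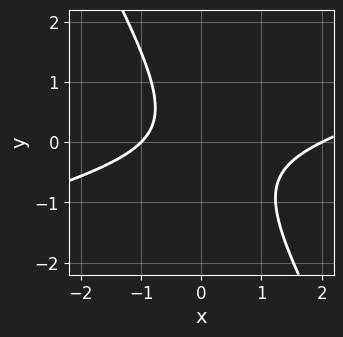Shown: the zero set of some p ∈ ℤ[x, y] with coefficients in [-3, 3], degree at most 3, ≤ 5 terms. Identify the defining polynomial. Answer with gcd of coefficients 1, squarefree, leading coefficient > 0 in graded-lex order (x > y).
x^2 - 3*x*y - 2*y^2 - x - 2

deg p = 2.
Reading off the gridlines: the x-axis gridline crossings are at x ∈ {-1, 2}; no y-intercept at any integer in the box.
The integer polynomial consistent with all of this is the stated p.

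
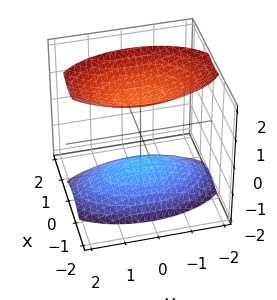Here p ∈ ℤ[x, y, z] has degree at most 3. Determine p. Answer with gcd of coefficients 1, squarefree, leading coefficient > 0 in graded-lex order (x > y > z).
(a) There are 2 components. They look like related sheets of one shape, so recover p as a whole.
(b) The degree is 2 — two sheets facing apart; a quadric.
(c) Symmetries: the x ↦ −x reflection is a symmetry, so x appears only in even powers; the y ↦ −y reflection is a symmetry, so y appears only in even powers; it's symmetric under z → −z, forcing even powers of z.
(d) From the visible intercepts: the surface avoids every integer y-axis point in the box; the surface avoids every integer x-axis point in the box.
(e) Assembling these constraints gives the stated polynomial.

3*x^2 + y^2 - 2*z^2 + 3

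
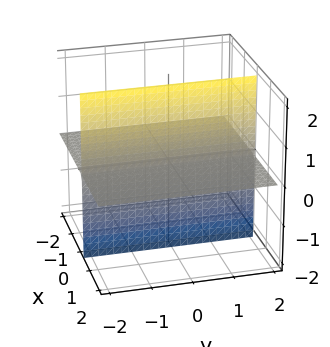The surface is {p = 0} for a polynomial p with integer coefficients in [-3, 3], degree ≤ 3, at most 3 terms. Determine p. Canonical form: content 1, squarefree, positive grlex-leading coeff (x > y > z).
3*x*z - z

1. I count 2 distinct pieces. Treating them together as one polynomial.
2. The degree is 2 — the shape is more complex than any degree-1 surface.
3. Against the integer gridlines: it meets the z-axis at z = 0 (among the integer gridlines); every point of the x-axis in the box is on the surface.
4. These observations pin down the coefficients. Check: (0, 1, 0) on the y-axis lies on the surface, and p(0, 1, 0) = 0. ✓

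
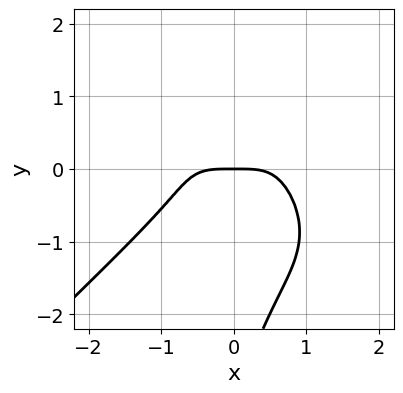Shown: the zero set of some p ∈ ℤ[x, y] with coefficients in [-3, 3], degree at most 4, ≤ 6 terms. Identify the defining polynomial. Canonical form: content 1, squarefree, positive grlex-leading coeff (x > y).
First, degree: a generic line meets the curve in up to 4 points, so deg p = 4.
Next, from the visible intercepts: it meets the x-axis at x = 0 (among the integer gridlines); it meets the y-axis at y = 0 (among the integer gridlines).
Finally, fitting integer coefficients to these (and the overall shape) gives p.

2*x^4 - 3*x*y^3 + y^4 + 3*y^3 + 2*y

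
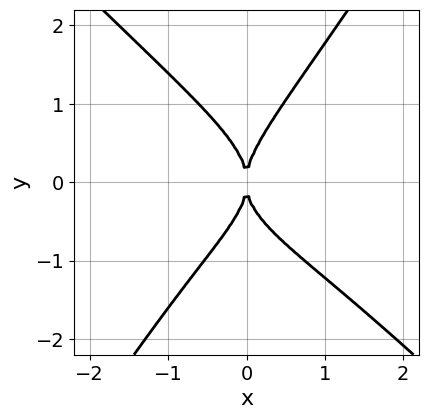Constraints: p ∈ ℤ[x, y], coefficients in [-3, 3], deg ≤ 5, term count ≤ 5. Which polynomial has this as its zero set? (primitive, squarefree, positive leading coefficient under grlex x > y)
3*x^2*y^2 + x*y^3 - 2*y^4 + x^2*y + 3*x^2

1. deg p = 4.
2. From the visible intercepts: it crosses the x-axis at the gridline x = 0; it meets the y-axis at y = 0 (among the integer gridlines).
3. Assembling these constraints gives the stated polynomial.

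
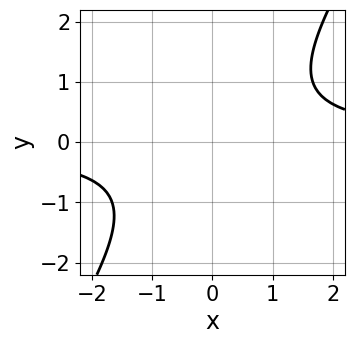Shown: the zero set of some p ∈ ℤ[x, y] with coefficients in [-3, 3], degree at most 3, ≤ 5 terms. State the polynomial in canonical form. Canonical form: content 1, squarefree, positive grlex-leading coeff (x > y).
1. Degree: the shape is more complex than any degree-1 curve, so deg p = 2.
2. Against the integer gridlines: it misses every integer gridline on the x-axis; the curve avoids every integer y-axis point in the box.
3. Matching integer coefficients to the picture gives p.

3*x*y - 2*y^2 - 3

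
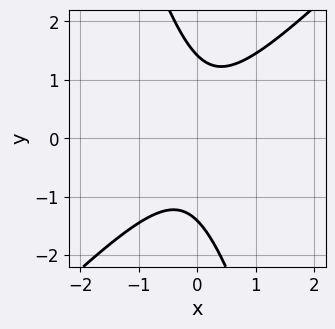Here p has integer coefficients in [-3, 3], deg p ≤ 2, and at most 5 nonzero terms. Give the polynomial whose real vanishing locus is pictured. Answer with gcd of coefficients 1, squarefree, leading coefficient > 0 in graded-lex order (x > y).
3*x^2 - 2*x*y - y^2 + 2

deg p = 2.
From the axis intercepts and sections: the curve avoids every integer x-axis point in the box.
Together with the visible shape, these determine p as stated.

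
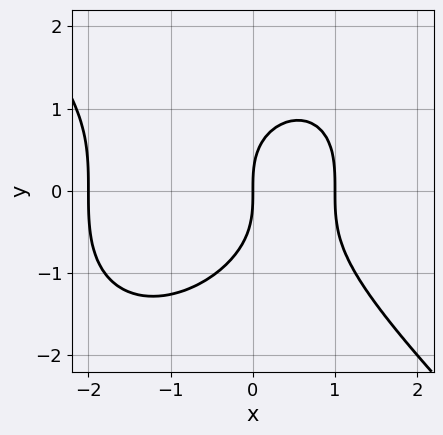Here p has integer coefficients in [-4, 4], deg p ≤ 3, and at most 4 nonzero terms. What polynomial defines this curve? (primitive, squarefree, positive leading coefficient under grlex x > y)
x^3 + y^3 + x^2 - 2*x

The degree is 3 — the shape is more complex than any degree-2 curve.
Checking where it meets the axes: it crosses the y-axis at the gridline y = 0; among the integer gridlines, it crosses the x-axis at x ∈ {-2, 0, 1}.
Solving for integer coefficients yields p as stated.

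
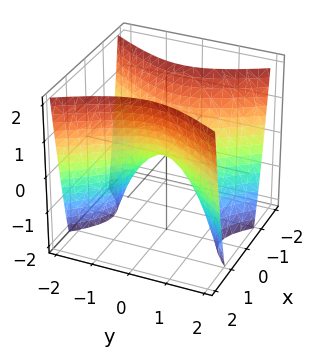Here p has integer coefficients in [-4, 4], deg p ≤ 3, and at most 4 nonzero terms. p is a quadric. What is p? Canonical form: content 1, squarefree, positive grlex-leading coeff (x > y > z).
deg p = 2.
Symmetries: the y ↦ −y reflection is a symmetry, so y appears only in even powers; it's symmetric under x → −x, forcing even powers of x.
Observable constraints: one z-axis crossing is at z = 0; it crosses the y-axis at the gridline y = 0; one x-axis crossing is at x = 0.
Matching integer coefficients to the picture gives p.

2*x^2 - y^2 - z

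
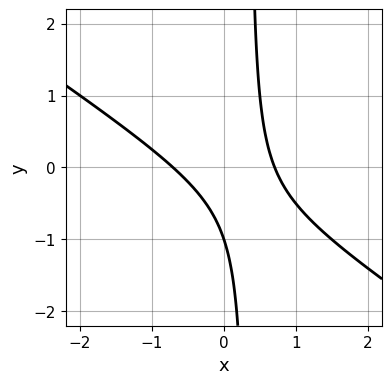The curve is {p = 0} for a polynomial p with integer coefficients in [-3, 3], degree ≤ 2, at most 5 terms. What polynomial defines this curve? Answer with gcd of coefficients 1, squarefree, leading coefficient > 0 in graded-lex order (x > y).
(a) Degree: no degree-1 curve has this shape, so deg p = 2.
(b) From the visible intercepts: it crosses the y-axis at the gridline y = -1.
(c) Together with the visible shape, these determine p as stated.

2*x^2 + 3*x*y - y - 1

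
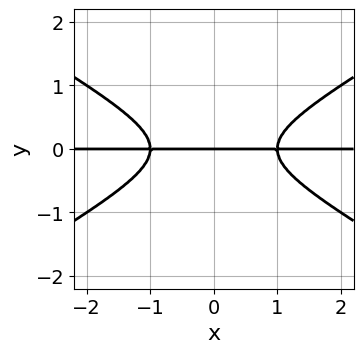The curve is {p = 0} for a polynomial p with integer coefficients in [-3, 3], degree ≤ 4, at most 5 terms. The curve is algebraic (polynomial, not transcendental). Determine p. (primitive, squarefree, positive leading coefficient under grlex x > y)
x^2*y - 3*y^3 - y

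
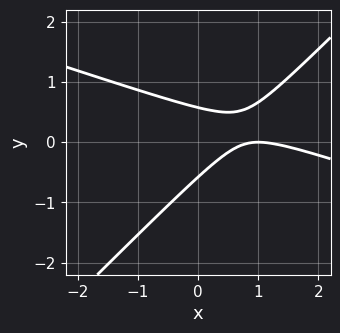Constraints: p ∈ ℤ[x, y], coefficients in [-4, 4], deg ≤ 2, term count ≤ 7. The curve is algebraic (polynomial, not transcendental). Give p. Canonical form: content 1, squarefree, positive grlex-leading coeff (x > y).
x^2 + 2*x*y - 3*y^2 - 2*x + 1

1. The degree is 2 — a generic line meets the curve in up to 2 points.
2. From the visible intercepts: one x-axis crossing is at x = 1.
3. Together with the visible shape, these determine p as stated.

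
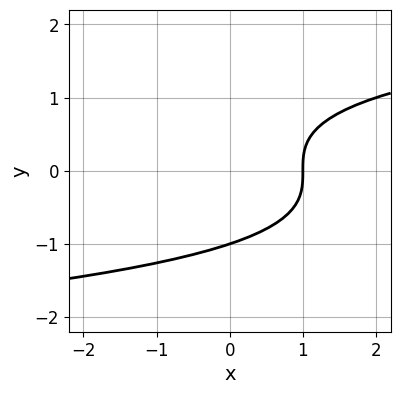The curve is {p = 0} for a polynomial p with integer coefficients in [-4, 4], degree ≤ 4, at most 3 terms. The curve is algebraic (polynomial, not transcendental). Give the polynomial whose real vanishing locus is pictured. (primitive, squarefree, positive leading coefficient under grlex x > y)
1. Degree: a generic line meets the curve in up to 3 points, so deg p = 3.
2. Observable constraints: one x-axis crossing is at x = 1; one y-axis crossing is at y = -1.
3. The integer polynomial consistent with all of this is the stated p.

y^3 - x + 1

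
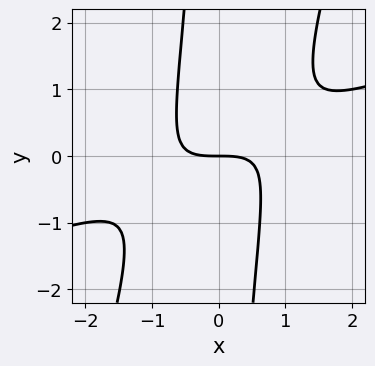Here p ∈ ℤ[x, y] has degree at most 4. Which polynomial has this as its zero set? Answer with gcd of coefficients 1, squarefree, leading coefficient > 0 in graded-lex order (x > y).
deg p = 3.
Against the integer gridlines: it crosses the x-axis at the gridline x = 0; it meets the y-axis at y = 0 (among the integer gridlines).
These observations pin down the coefficients.

x^3 - 3*x^2*y + x*y^2 + 2*y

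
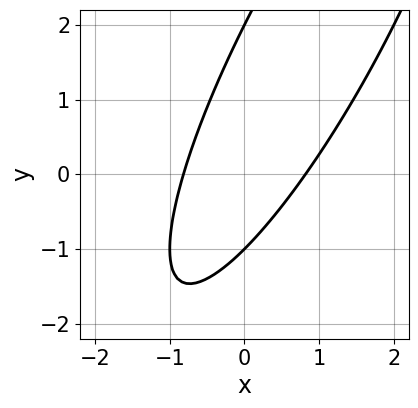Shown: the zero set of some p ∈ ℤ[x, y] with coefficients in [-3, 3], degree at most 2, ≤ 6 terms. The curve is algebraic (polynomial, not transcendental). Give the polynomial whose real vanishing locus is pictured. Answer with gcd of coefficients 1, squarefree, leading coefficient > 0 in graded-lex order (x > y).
First, degree: a generic line meets the curve in up to 2 points, so deg p = 2.
Next, checking where it meets the axes: the y-axis gridline crossings are at y ∈ {-1, 2}.
Finally, putting this together gives p.

3*x^2 - 3*x*y + y^2 - y - 2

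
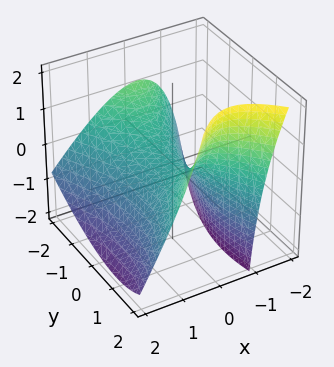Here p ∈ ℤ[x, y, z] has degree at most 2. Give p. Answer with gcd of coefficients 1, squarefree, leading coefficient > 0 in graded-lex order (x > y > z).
3*x^2 + 2*x*z - y^2 - y*z + 3*z

1. deg p = 2. No degree-1 surface has this shape.
2. From the axis intercepts and sections: it crosses the y-axis at the gridline y = 0; it meets the z-axis at z = 0 (among the integer gridlines).
3. Assembling these constraints gives the stated polynomial.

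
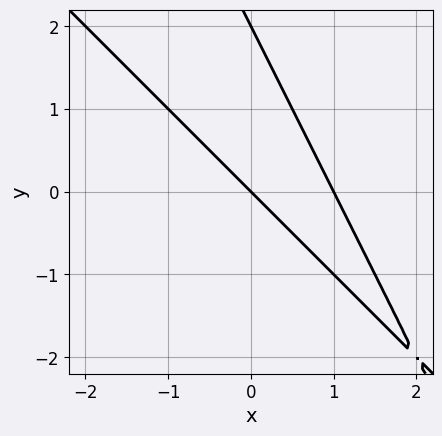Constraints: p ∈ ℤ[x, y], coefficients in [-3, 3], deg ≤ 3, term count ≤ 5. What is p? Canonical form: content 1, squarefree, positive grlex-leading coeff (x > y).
2*x^2 + 3*x*y + y^2 - 2*x - 2*y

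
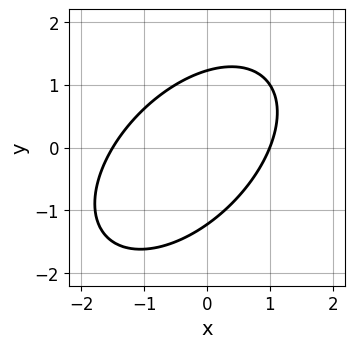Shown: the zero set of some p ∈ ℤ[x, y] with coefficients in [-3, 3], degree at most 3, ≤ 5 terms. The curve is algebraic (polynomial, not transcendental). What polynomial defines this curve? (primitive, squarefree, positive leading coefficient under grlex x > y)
2*x^2 - 2*x*y + 2*y^2 + x - 3

(a) The degree is 2 — no degree-1 curve has this shape.
(b) Against the integer gridlines: it crosses the x-axis at the gridline x = 1.
(c) Fitting integer coefficients to these (and the overall shape) gives p.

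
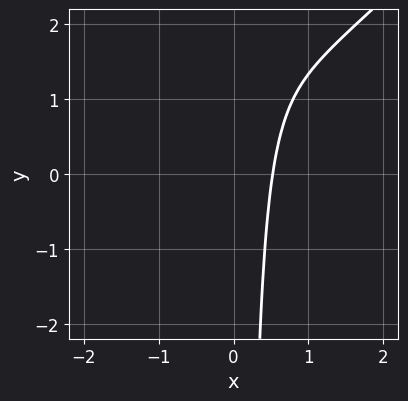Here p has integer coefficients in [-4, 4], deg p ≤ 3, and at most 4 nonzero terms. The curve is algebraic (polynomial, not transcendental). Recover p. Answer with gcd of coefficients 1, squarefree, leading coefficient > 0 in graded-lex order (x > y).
1. Degree: no degree-2 curve has this shape, so deg p = 3.
2. Observable constraints: the curve avoids every integer y-axis point in the box.
3. Together with the visible shape, these determine p as stated.

3*x^3 - 3*x^2*y + 3*x - 2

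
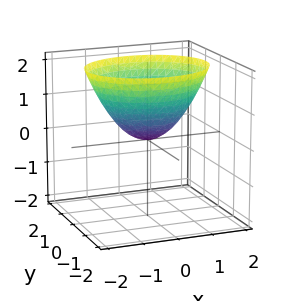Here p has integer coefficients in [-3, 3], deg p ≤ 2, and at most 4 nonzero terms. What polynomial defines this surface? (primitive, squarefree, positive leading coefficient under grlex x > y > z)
First, deg p = 2. A paraboloid; a quadric.
Then, symmetries: it's symmetric under x → −x, forcing even powers of x; it's symmetric under y → −y, forcing even powers of y.
Then, from the visible intercepts: it crosses the x-axis at the gridline x = 0; it crosses the z-axis at the gridline z = 0; one y-axis crossing is at y = 0.
Finally, the integer polynomial consistent with all of this is the stated p.

2*x^2 + 3*y^2 - 3*z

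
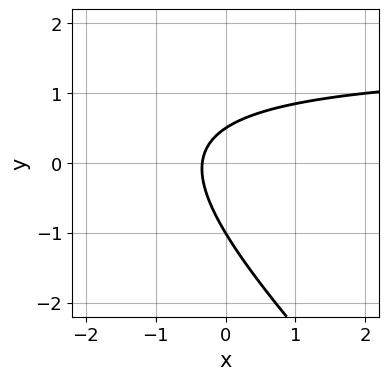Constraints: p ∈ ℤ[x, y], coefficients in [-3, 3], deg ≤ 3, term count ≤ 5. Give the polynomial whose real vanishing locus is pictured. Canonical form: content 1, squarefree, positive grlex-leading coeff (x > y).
2*x*y + 2*y^2 - 3*x + y - 1

Degree: the shape is more complex than any degree-1 curve, so deg p = 2.
From the visible intercepts: it crosses the y-axis at the gridline y = -1.
Matching integer coefficients to the picture gives p.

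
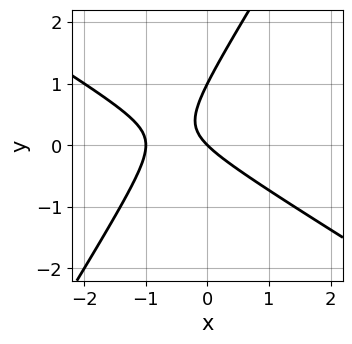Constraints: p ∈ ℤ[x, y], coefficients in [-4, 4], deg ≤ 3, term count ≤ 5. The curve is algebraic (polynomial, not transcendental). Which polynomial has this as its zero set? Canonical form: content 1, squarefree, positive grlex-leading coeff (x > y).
(a) Degree: the shape is more complex than any degree-1 curve, so deg p = 2.
(b) Against the integer gridlines: among the integer gridlines, it crosses the y-axis at y ∈ {0, 1}; the x-axis gridline crossings are at x ∈ {-1, 0}.
(c) Together with the visible shape, these determine p as stated.

x^2 + x*y - y^2 + x + y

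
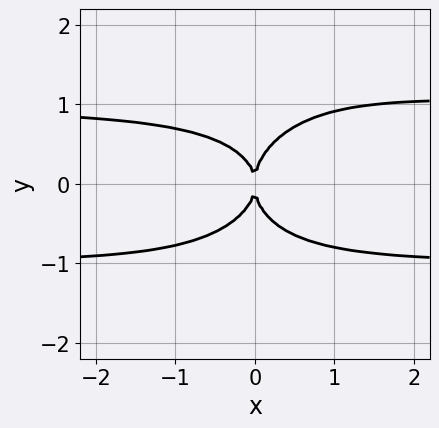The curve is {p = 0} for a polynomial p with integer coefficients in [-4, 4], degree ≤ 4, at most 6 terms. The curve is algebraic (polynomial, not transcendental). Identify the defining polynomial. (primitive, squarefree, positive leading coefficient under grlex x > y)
3*x^2*y^2 - x*y^3 + 3*y^4 - x*y^2 - 3*x^2

1. Degree: a generic line meets the curve in up to 4 points, so deg p = 4.
2. Observable constraints: one x-axis crossing is at x = 0; one y-axis crossing is at y = 0.
3. Putting this together gives p.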